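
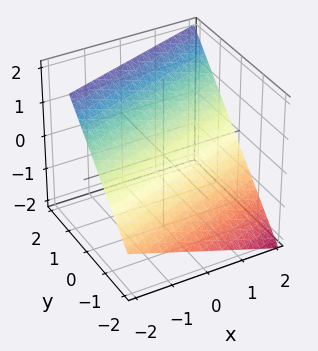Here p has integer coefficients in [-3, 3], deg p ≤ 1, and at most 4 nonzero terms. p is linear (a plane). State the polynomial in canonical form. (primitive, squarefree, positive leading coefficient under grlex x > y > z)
(a) The degree is 1 — every cross-section is a straight line — this is a plane.
(b) Reading off the gridlines: one x-axis crossing is at x = 2.
(c) Assembling these constraints gives the stated polynomial.

x - 3*y + 3*z - 2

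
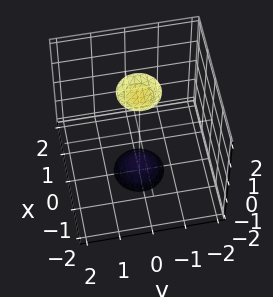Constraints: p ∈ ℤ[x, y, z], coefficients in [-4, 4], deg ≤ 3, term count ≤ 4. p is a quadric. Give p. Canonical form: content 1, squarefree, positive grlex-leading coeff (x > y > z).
1. There are 2 components. Treating them together as one polynomial.
2. Degree: two sheets facing apart; a quadric, so deg p = 2.
3. Symmetries: the z-axis is an axis of rotation, so x and y enter only as x² + y²; mirror symmetry z ↦ −z ⇒ only even powers of z.
4. Against the integer gridlines: the surface avoids every integer x-axis point in the box; a circular section at z = -2 has radius between 0 and 1; no y-intercept at any integer in the box.
5. Together with the visible shape, these determine p as stated.

3*x^2 + 3*y^2 - z^2 + 3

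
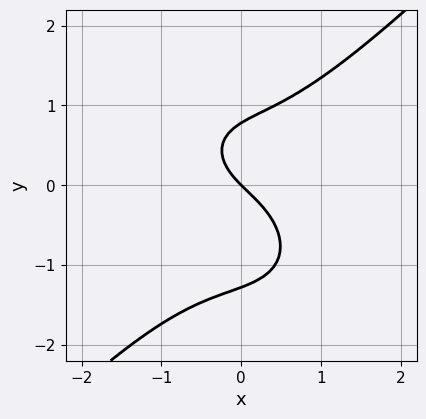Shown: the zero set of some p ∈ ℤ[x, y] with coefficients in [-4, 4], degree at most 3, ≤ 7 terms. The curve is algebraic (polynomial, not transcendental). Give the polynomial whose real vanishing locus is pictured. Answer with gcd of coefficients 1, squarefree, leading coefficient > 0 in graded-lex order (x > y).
2*x^3 - 2*y^3 - y^2 + 2*x + 2*y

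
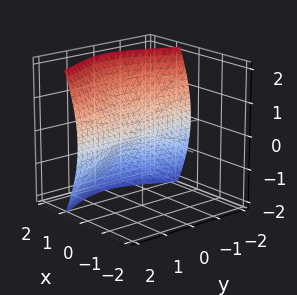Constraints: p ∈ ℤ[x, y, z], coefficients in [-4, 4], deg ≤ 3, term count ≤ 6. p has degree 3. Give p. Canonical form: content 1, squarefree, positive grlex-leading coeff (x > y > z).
First, degree: no degree-2 surface has this shape, so deg p = 3.
Then, from the axis intercepts and sections: one z-axis crossing is at z = 0; it crosses the y-axis at the gridline y = 0; it crosses the x-axis at the gridline x = 0.
Finally, putting this together gives p.

2*x^3 + 3*x*y^2 - y^2 - 2*z^2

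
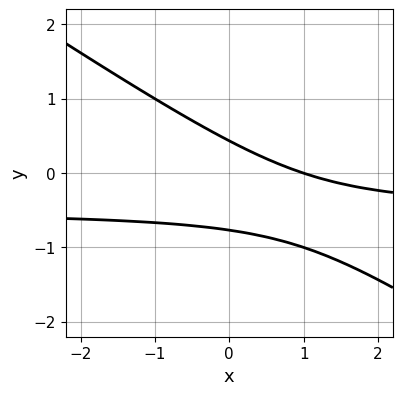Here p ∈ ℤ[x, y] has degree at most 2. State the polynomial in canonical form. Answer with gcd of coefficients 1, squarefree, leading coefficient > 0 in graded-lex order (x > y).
2*x*y + 3*y^2 + x + y - 1

The degree is 2 — the shape is more complex than any degree-1 curve.
Observable constraints: it meets the x-axis at x = 1 (among the integer gridlines).
Fitting integer coefficients to these (and the overall shape) gives p.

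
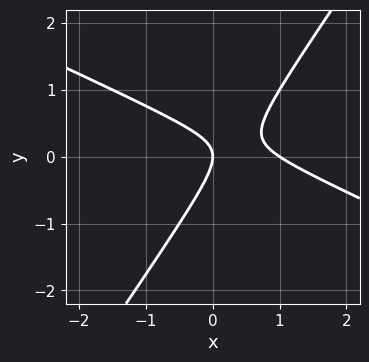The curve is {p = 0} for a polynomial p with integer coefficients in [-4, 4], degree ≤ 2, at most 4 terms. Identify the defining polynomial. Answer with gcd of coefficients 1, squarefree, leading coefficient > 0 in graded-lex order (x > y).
2*x^2 + 3*x*y - 3*y^2 - 2*x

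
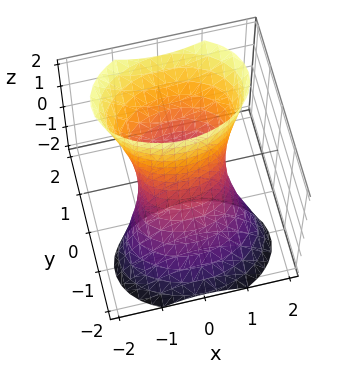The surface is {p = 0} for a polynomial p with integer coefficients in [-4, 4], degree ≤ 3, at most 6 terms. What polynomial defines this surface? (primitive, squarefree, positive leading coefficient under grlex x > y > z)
First, deg p = 2.
Next, checking where it meets the axes: among the integer gridlines, it crosses the x-axis at x ∈ {-1, 1}; no z-intercept at any integer in the box.
Finally, together with the visible shape, these determine p as stated.

x^2 + 2*y^2 - 2*y*z - 1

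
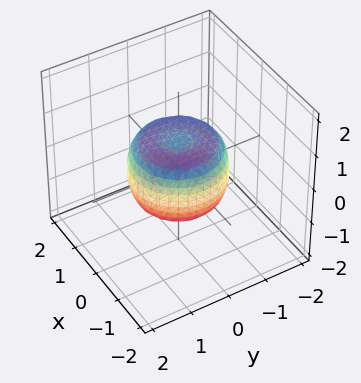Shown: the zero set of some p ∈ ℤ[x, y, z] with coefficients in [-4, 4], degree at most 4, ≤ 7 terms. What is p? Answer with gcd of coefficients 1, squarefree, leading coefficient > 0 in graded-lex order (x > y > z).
2*x^4 + 4*x^2*y^2 + 2*y^4 - 2*x^2 - 2*y^2 + 2*z^2 - 1

First, the degree is 4 — no degree-3 surface has this shape.
Next, symmetries: every cross-section ⟂ z is a circle, so x, y appear only via x² + y².
Next, reading off the gridlines: a circular section at z = 0 has radius between 1 and 2.
Finally, solving for integer coefficients yields p as stated.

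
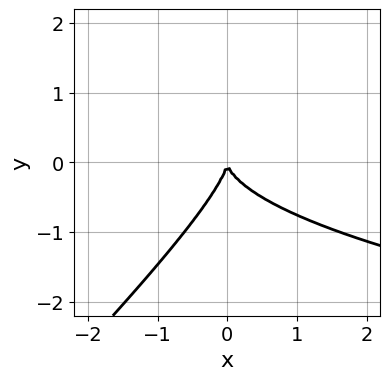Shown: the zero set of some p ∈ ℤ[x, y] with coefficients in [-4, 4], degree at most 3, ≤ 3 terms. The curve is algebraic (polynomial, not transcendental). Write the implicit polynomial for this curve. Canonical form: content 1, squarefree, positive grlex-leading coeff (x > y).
x*y^2 - y^3 - x^2

(a) Degree: no degree-2 curve has this shape, so deg p = 3.
(b) From the axis intercepts and sections: it crosses the y-axis at the gridline y = 0; it meets the x-axis at x = 0 (among the integer gridlines).
(c) Putting this together gives p.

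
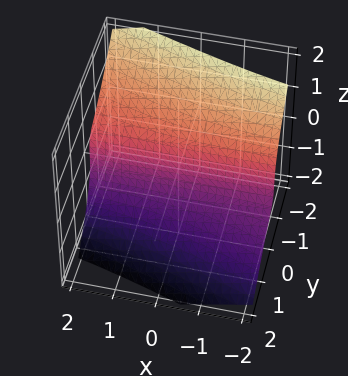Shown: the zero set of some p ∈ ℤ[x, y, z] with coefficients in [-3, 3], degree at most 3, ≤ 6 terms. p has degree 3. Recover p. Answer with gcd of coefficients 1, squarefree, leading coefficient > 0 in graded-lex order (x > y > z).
First, the degree is 3 — the shape is more complex than any degree-2 surface.
Then, checking where it meets the axes: it crosses the z-axis at the gridline z = 0; one y-axis crossing is at y = 0; every point of the x-axis in the box is on the surface.
Finally, matching integer coefficients to the picture gives p.

x*y*z - y^3 - z^3 - 2*y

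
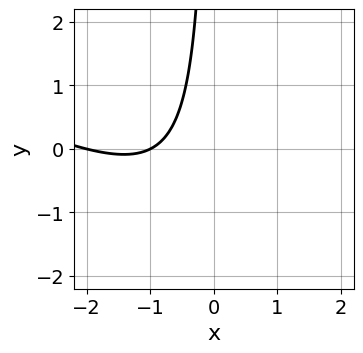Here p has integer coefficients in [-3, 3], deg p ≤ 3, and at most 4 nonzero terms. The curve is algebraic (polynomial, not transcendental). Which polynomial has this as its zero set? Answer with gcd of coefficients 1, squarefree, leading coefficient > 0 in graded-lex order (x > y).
x^2 + 2*x*y + 3*x + 2

deg p = 2.
Against the integer gridlines: among the integer gridlines, it crosses the x-axis at x ∈ {-2, -1}; the curve avoids every integer y-axis point in the box.
Together with the visible shape, these determine p as stated.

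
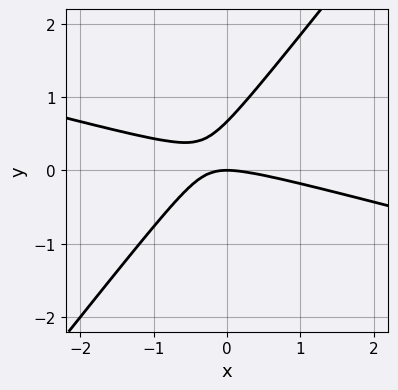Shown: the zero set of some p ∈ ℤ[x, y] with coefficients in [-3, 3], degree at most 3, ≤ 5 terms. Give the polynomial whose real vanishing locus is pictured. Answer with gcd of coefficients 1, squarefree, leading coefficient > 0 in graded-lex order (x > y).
x^2 + 3*x*y - 3*y^2 + 2*y

First, deg p = 2. A generic line meets the curve in up to 2 points.
Then, against the integer gridlines: it meets the y-axis at y = 0 (among the integer gridlines); it crosses the x-axis at the gridline x = 0.
Finally, solving for integer coefficients yields p as stated.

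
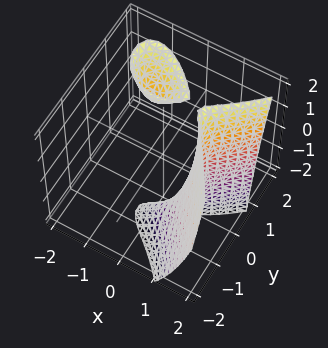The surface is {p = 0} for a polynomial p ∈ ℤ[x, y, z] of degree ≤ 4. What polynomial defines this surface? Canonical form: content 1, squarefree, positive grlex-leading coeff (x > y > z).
x^3 - 2*x*y - 3*y^2 + 2*y*z - 1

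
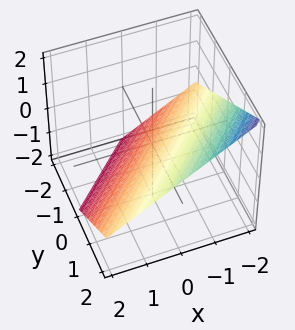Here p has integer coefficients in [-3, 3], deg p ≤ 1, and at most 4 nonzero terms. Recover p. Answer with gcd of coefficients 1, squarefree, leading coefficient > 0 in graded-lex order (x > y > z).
First, deg p = 1. Every cross-section is a straight line — this is a plane.
Next, against the integer gridlines: it crosses the y-axis at the gridline y = 1; one x-axis crossing is at x = -1.
Finally, these observations pin down the coefficients.

2*x - 2*y + 3*z + 2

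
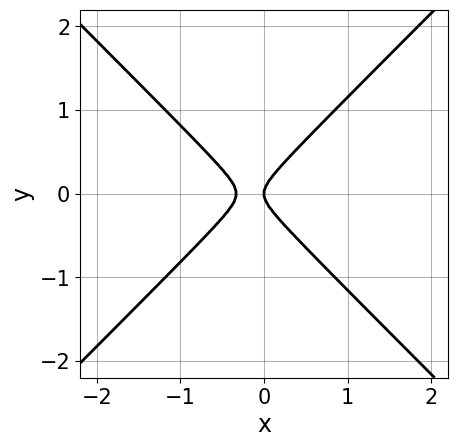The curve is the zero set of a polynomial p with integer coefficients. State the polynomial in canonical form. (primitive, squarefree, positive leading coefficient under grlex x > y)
Degree: the shape is more complex than any degree-1 curve, so deg p = 2.
Symmetries: the y ↦ −y reflection is a symmetry, so y appears only in even powers.
From the visible intercepts: it crosses the x-axis at the gridline x = 0; one y-axis crossing is at y = 0.
The integer polynomial consistent with all of this is the stated p.

3*x^2 - 3*y^2 + x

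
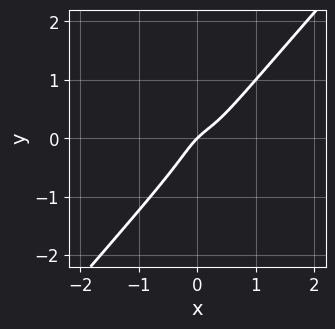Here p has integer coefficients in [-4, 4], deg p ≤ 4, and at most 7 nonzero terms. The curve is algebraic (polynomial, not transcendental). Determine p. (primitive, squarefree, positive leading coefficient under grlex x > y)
3*x^3 - 2*y^3 - x^2 + x - y

First, degree: no degree-2 curve has this shape, so deg p = 3.
Then, observable constraints: it crosses the y-axis at the gridline y = 0; one x-axis crossing is at x = 0.
Finally, putting this together gives p.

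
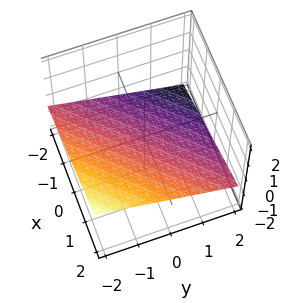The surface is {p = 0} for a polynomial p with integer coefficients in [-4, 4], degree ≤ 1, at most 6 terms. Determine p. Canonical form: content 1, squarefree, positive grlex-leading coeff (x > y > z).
Degree: the surface is flat (a plane), so deg p = 1.
Checking where it meets the axes: it meets the y-axis at y = -2 (among the integer gridlines); it meets the x-axis at x = 2 (among the integer gridlines).
Assembling these constraints gives the stated polynomial.

x - y - 3*z - 2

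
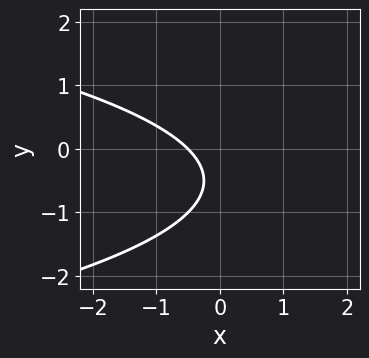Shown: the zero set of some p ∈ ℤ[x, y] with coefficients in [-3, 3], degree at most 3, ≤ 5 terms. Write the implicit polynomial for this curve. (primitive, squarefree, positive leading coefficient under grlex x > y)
2*y^2 + 2*x + 2*y + 1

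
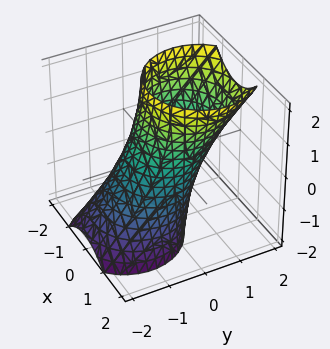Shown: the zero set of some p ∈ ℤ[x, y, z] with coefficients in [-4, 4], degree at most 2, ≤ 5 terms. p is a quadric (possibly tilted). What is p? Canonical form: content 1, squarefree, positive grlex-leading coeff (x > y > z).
First, degree: no degree-1 surface has this shape, so deg p = 2.
Next, against the integer gridlines: the y-axis gridline crossings are at y ∈ {-1, 1}; it misses every integer gridline on the z-axis; among the integer gridlines, it crosses the x-axis at x ∈ {-1, 1}.
Finally, fitting integer coefficients to these (and the overall shape) gives p.

x^2 + y^2 - y*z - 1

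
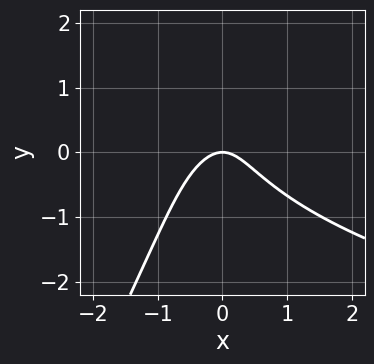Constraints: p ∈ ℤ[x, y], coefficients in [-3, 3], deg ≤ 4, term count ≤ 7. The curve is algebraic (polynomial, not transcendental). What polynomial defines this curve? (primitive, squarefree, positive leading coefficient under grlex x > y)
2*x*y^2 - y^3 - 3*x^2 + y^2 - 2*y

1. The degree is 3 — a generic line meets the curve in up to 3 points.
2. From the visible intercepts: it crosses the x-axis at the gridline x = 0; one y-axis crossing is at y = 0.
3. The integer polynomial consistent with all of this is the stated p.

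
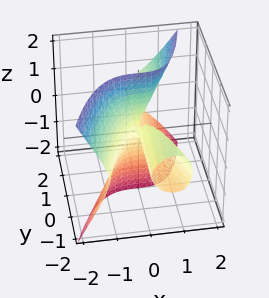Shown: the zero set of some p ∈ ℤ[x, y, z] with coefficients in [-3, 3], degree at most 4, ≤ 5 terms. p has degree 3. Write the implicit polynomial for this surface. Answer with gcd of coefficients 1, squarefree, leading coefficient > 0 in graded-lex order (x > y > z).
Degree: no degree-2 surface has this shape, so deg p = 3.
From the visible intercepts: it meets the x-axis at x = 0 (among the integer gridlines); every point of the z-axis in the box is on the surface; every point of the y-axis in the box is on the surface.
Putting this together gives p.

3*x^3 - 2*y*z^2 + 2*x*y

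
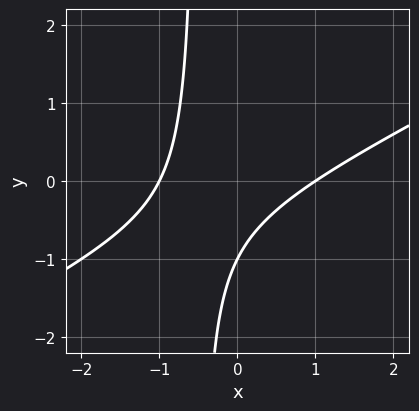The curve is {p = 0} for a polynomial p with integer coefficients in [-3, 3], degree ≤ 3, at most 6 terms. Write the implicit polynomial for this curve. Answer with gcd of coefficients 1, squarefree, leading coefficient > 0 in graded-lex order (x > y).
deg p = 2.
Checking where it meets the axes: among the integer gridlines, it crosses the x-axis at x ∈ {-1, 1}; it crosses the y-axis at the gridline y = -1.
Matching integer coefficients to the picture gives p.

x^2 - 2*x*y - y - 1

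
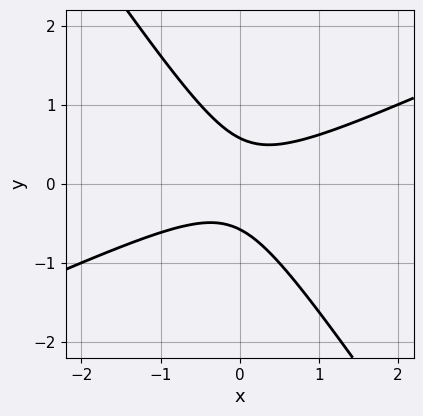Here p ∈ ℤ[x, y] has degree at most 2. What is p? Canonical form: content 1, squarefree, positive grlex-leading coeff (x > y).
2*x^2 - 3*x*y - 3*y^2 + 1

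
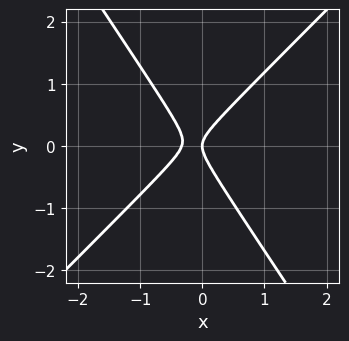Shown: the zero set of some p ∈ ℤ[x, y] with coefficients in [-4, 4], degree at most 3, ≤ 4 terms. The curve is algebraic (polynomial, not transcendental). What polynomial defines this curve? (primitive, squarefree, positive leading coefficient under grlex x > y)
Degree: no degree-1 curve has this shape, so deg p = 2.
Observable constraints: one y-axis crossing is at y = 0; it crosses the x-axis at the gridline x = 0.
Matching integer coefficients to the picture gives p.

3*x^2 - x*y - 2*y^2 + x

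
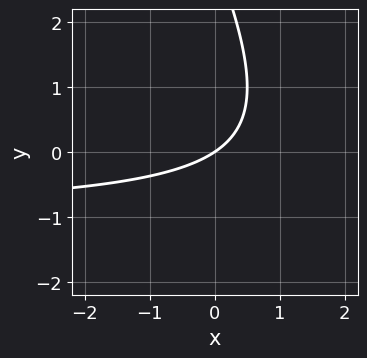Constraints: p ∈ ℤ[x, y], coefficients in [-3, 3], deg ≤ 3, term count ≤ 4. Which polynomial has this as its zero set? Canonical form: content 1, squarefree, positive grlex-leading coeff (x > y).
(a) Degree: no degree-1 curve has this shape, so deg p = 2.
(b) From the visible intercepts: it meets the y-axis at y = 0 (among the integer gridlines); it meets the x-axis at x = 0 (among the integer gridlines).
(c) Together with the visible shape, these determine p as stated.

2*x*y + y^2 + 2*x - 3*y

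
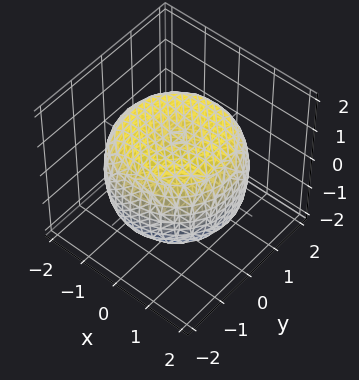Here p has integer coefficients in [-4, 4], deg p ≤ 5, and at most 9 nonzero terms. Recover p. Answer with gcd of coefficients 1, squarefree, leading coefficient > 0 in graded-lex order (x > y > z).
1. Degree: a generic line meets the surface in up to 4 points, so deg p = 4.
2. Symmetry: the surface is invariant under rotation about z: p = q(x² + y², z).
3. Observable constraints: among the integer gridlines, it crosses the z-axis at z ∈ {-1, 1}; a circular section at z = -1 has radius between 1 and 2.
4. Solving for integer coefficients yields p as stated.

x^4 + 2*x^2*y^2 + y^4 - 2*x^2 - 2*y^2 + 2*z^2 - 2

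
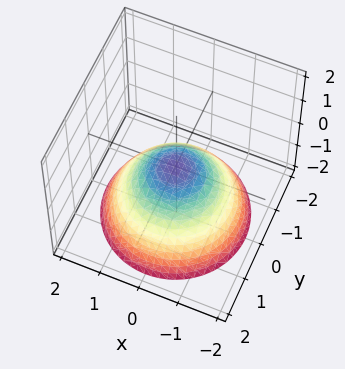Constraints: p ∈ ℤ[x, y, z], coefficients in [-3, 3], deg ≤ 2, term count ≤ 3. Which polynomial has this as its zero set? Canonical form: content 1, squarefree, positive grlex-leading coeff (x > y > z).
First, deg p = 2. A single bowl opening along one axis; a quadric.
Then, symmetries: rotational symmetry about the z-axis ⇒ p depends on x, y only through x² + y².
Then, checking where it meets the axes: a circular section at z = -1 has radius between 1 and 2; one x-axis crossing is at x = 0; it meets the y-axis at y = 0 (among the integer gridlines).
Finally, fitting integer coefficients to these (and the overall shape) gives p.

2*x^2 + 2*y^2 + 3*z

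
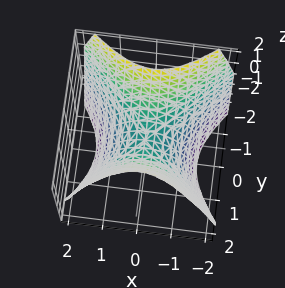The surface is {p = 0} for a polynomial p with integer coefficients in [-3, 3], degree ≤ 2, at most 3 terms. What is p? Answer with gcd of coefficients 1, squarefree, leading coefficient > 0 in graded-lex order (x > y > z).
(a) The degree is 2 — a hyperbolic paraboloid; a quadric.
(b) Symmetries: mirror symmetry x ↦ −x ⇒ only even powers of x; mirror symmetry y ↦ −y ⇒ only even powers of y.
(c) Against the integer gridlines: it meets the y-axis at y = 0 (among the integer gridlines); it crosses the z-axis at the gridline z = 0.
(d) Together with the visible shape, these determine p as stated.

x^2 - y^2 + z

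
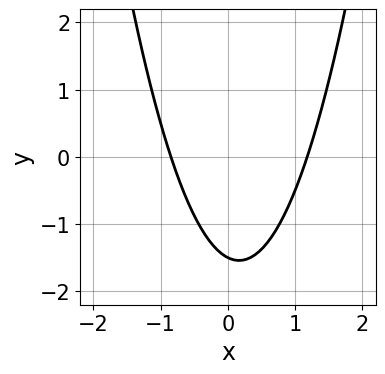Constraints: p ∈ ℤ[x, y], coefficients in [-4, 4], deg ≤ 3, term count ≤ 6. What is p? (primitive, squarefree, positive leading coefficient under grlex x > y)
3*x^2 - x - 2*y - 3

Degree: a generic line meets the curve in up to 2 points, so deg p = 2.
Matching integer coefficients to the picture gives p.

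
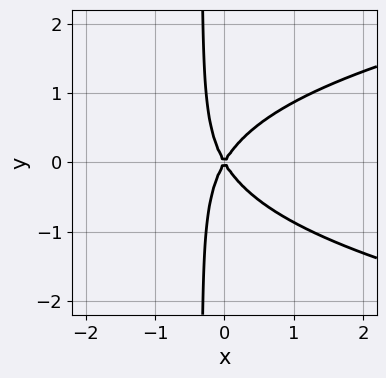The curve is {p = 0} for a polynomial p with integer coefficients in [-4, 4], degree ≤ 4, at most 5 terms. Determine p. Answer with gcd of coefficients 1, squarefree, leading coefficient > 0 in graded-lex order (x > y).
Degree: no degree-2 curve has this shape, so deg p = 3.
Symmetries: mirror symmetry y ↦ −y ⇒ only even powers of y.
Checking where it meets the axes: one x-axis crossing is at x = 0; it meets the y-axis at y = 0 (among the integer gridlines).
These observations pin down the coefficients.

3*x*y^2 - 3*x^2 + y^2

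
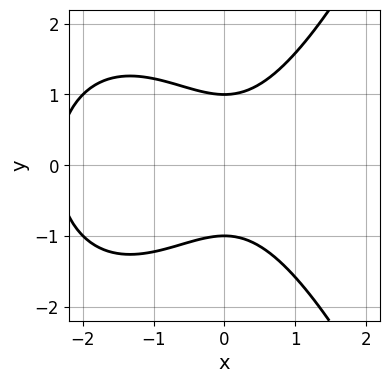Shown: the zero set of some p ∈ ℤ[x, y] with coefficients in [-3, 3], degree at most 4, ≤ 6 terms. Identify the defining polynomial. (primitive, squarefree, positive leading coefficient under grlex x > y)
x^3 + 2*x^2 - 2*y^2 + 2

1. Degree: no degree-2 curve has this shape, so deg p = 3.
2. Symmetries: the y ↦ −y reflection is a symmetry, so y appears only in even powers.
3. From the axis intercepts and sections: the curve avoids every integer x-axis point in the box; among the integer gridlines, it crosses the y-axis at y ∈ {-1, 1}.
4. Solving for integer coefficients yields p as stated.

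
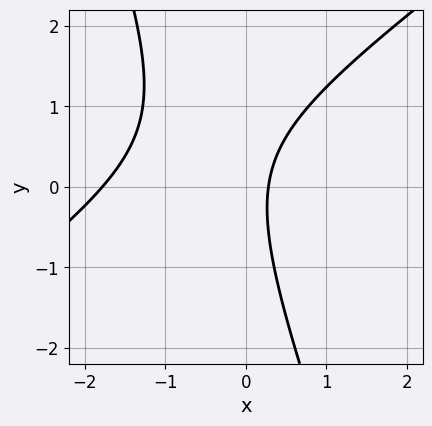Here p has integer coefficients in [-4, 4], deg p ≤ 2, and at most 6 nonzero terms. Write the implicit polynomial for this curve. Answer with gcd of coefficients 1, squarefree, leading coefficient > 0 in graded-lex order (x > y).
2*x^2 - 2*x*y - y^2 + 3*x - 1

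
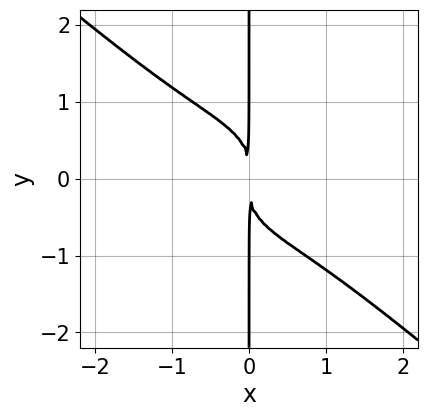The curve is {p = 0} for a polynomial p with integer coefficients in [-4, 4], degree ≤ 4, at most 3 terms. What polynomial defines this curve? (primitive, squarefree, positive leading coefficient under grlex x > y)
2*x^4 + 3*x*y^3 + 3*x^2

deg p = 4. The shape is more complex than any degree-3 curve.
Against the integer gridlines: the visible y-axis segment lies entirely on the curve.
Together with the visible shape, these determine p as stated.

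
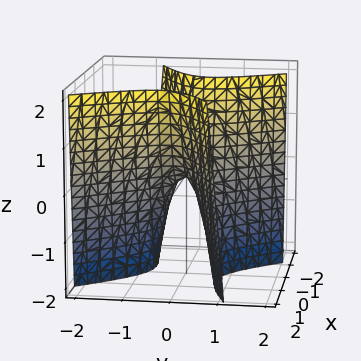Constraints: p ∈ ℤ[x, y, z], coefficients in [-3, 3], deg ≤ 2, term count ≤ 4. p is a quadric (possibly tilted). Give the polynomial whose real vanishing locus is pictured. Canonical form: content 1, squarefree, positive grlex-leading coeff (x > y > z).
2*x^2 - 3*x*y - 3*y^2 - z

1. deg p = 2. No degree-1 surface has this shape.
2. From the visible intercepts: it meets the x-axis at x = 0 (among the integer gridlines); it crosses the z-axis at the gridline z = 0.
3. Together with the visible shape, these determine p as stated.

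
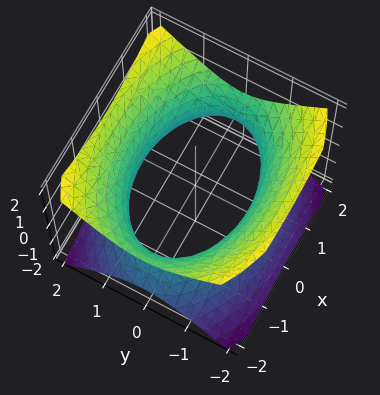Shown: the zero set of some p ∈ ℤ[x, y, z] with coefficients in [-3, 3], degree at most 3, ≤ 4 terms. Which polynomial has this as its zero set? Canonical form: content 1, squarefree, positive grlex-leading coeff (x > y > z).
x^2 + 2*y^2 - 2*z^2 - 3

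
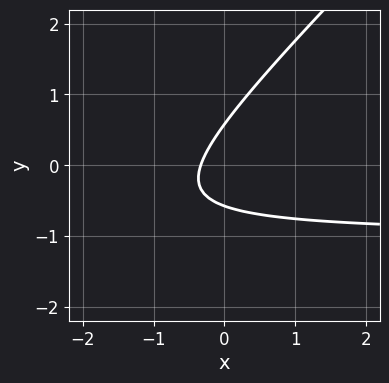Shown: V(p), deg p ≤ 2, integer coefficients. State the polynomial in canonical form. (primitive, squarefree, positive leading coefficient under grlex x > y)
(a) The degree is 2 — a generic line meets the curve in up to 2 points.
(b) Solving for integer coefficients yields p as stated.

3*x*y - 3*y^2 + 3*x + 1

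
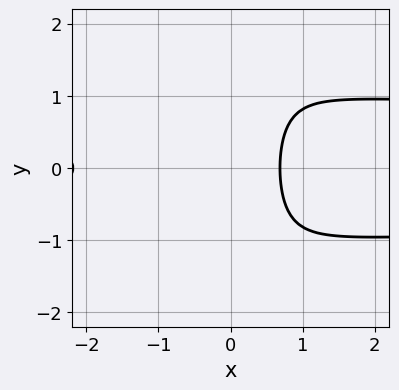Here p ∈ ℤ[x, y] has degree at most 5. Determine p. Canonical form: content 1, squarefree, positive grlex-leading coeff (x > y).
3*x^2*y^2 - 2*x^2 - 3*x + 3

(a) Degree: no degree-3 curve has this shape, so deg p = 4.
(b) Symmetries: mirror symmetry y ↦ −y ⇒ only even powers of y.
(c) Against the integer gridlines: the curve avoids every integer y-axis point in the box.
(d) Putting this together gives p.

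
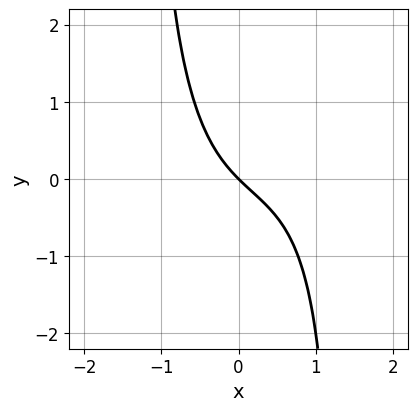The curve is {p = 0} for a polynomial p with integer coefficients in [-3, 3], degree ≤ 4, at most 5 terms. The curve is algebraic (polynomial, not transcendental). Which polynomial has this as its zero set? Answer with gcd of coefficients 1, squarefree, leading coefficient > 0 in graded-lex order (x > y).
x^3 - x^2*y - x^2 + 2*x + 2*y

(a) Degree: a generic line meets the curve in up to 3 points, so deg p = 3.
(b) Reading off the gridlines: one y-axis crossing is at y = 0; it meets the x-axis at x = 0 (among the integer gridlines).
(c) Matching integer coefficients to the picture gives p.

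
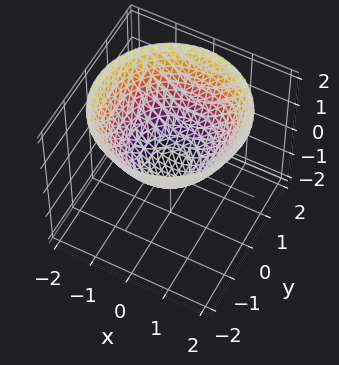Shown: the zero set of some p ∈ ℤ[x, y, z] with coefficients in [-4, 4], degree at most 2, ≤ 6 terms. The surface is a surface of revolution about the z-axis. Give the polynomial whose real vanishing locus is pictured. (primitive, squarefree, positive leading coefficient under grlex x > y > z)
2*x^2 + 2*y^2 - 3*z - 1

1. The degree is 2 — no degree-1 surface has this shape.
2. By symmetry, every cross-section ⟂ z is a circle, so x, y appear only via x² + y².
3. Reading off the gridlines: a circular section at z = 2 has radius between 1 and 2.
4. These observations pin down the coefficients.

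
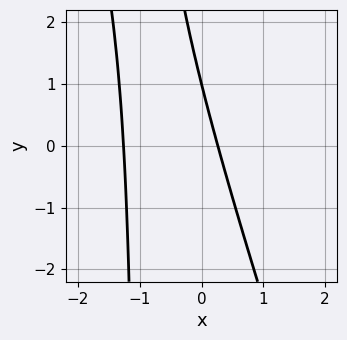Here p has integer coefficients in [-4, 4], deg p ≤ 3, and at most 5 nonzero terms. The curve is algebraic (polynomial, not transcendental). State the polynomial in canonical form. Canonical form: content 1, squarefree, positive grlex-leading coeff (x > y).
(a) Degree: a generic line meets the curve in up to 2 points, so deg p = 2.
(b) Checking where it meets the axes: it crosses the y-axis at the gridline y = 1.
(c) The integer polynomial consistent with all of this is the stated p.

3*x^2 + x*y + 3*x + y - 1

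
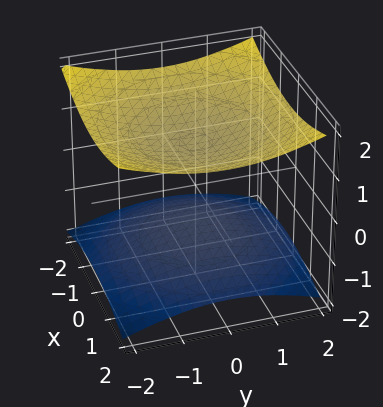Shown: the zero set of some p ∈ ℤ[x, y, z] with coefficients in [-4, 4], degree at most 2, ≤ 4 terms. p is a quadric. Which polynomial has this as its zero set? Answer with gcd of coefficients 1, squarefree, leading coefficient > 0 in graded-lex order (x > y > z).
x^2 + y^2 - 3*z^2 + 3

1. The picture has 2 separate pieces.
2. Degree: two separate bowl-shaped sheets opening away from each other; a quadric, so deg p = 2.
3. Symmetries: the surface is invariant under rotation about z: p = q(x² + y², z); mirror symmetry z ↦ −z ⇒ only even powers of z.
4. Observable constraints: the surface avoids every integer y-axis point in the box; among the integer gridlines, it crosses the z-axis at z ∈ {-1, 1}; the surface avoids every integer x-axis point in the box.
5. Putting this together gives p.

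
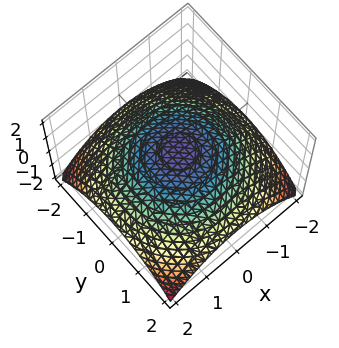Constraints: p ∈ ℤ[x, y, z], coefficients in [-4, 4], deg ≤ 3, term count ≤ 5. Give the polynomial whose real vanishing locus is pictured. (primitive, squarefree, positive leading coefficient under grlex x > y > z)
x^2 + y^2 + 3*z - 2

(a) Degree: a generic line meets the surface in up to 2 points, so deg p = 2.
(b) Symmetry: the surface is invariant under rotation about z: p = q(x² + y², z).
(c) Against the integer gridlines: a circular section at z = 0 has radius between 1 and 2.
(d) Solving for integer coefficients yields p as stated.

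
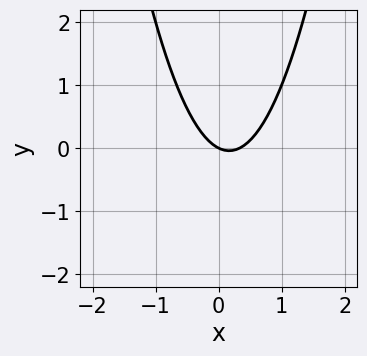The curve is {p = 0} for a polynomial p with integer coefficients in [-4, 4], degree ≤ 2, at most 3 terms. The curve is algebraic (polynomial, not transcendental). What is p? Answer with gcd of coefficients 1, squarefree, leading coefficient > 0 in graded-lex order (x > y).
First, deg p = 2. The shape is more complex than any degree-1 curve.
Next, observable constraints: it meets the x-axis at x = 0 (among the integer gridlines); it meets the y-axis at y = 0 (among the integer gridlines).
Finally, matching integer coefficients to the picture gives p.

3*x^2 - x - 2*y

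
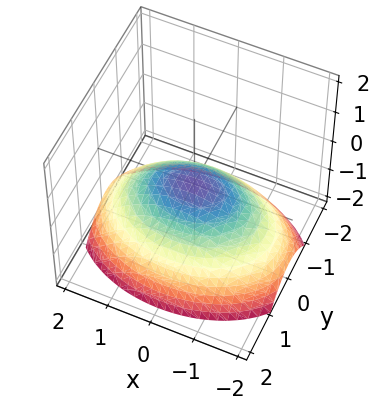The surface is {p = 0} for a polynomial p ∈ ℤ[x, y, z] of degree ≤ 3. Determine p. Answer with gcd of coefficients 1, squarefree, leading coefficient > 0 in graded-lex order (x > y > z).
Degree: a paraboloid; a quadric, so deg p = 2.
Symmetries: it's symmetric under x → −x, forcing even powers of x; the y ↦ −y reflection is a symmetry, so y appears only in even powers.
Reading off the gridlines: it crosses the z-axis at the gridline z = 0; it meets the y-axis at y = 0 (among the integer gridlines); it crosses the x-axis at the gridline x = 0.
Fitting integer coefficients to these (and the overall shape) gives p.

x^2 + 2*y^2 + 3*z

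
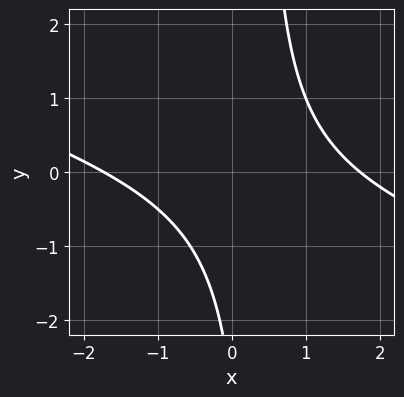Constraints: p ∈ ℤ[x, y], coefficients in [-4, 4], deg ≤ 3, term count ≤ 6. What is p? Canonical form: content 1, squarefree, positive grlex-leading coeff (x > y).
x^2 + 3*x*y - y - 3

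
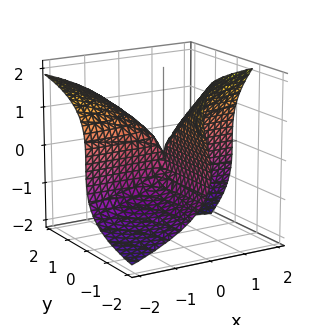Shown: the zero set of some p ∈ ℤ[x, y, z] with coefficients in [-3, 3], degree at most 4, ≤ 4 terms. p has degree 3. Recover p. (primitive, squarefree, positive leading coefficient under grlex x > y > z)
y*z^2 + z^3 + 3*x*y

1. Degree: the shape is more complex than any degree-2 surface, so deg p = 3.
2. Observable constraints: the visible y-axis segment lies entirely on the surface; it crosses the z-axis at the gridline z = 0; the visible x-axis segment lies entirely on the surface.
3. Putting this together gives p.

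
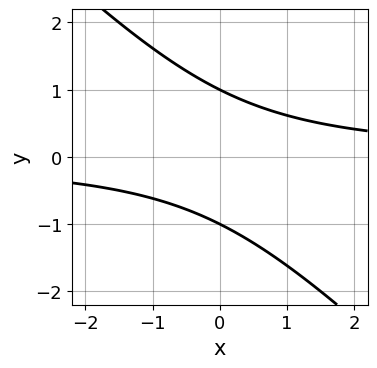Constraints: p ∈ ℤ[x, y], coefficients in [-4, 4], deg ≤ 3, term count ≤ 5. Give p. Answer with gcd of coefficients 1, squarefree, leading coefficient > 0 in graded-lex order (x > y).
x*y + y^2 - 1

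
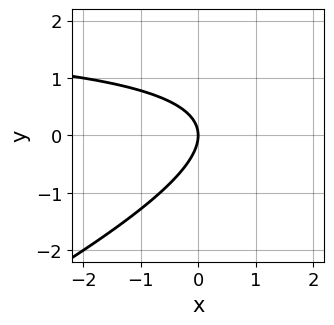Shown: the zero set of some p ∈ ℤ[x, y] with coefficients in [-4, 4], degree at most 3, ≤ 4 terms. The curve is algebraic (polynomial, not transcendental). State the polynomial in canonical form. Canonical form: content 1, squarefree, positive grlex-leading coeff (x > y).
x*y - 2*y^2 - 2*x

Degree: no degree-1 curve has this shape, so deg p = 2.
From the visible intercepts: it meets the x-axis at x = 0 (among the integer gridlines); it meets the y-axis at y = 0 (among the integer gridlines).
Putting this together gives p.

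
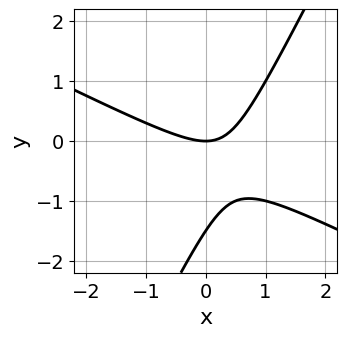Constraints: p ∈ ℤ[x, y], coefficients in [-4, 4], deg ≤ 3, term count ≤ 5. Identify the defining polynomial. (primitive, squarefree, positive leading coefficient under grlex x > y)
2*x^2 + 3*x*y - 2*y^2 - 3*y

First, the degree is 2 — a generic line meets the curve in up to 2 points.
Then, from the visible intercepts: it crosses the x-axis at the gridline x = 0; it crosses the y-axis at the gridline y = 0.
Finally, fitting integer coefficients to these (and the overall shape) gives p.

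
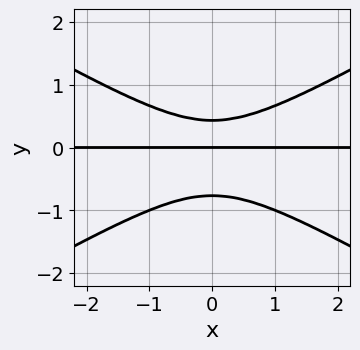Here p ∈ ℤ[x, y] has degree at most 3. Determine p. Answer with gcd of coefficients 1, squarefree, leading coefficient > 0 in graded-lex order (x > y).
x^2*y - 3*y^3 - y^2 + y

deg p = 3. A generic line meets the curve in up to 3 points.
Symmetries: the x ↦ −x reflection is a symmetry, so x appears only in even powers.
Checking where it meets the axes: the visible x-axis segment lies entirely on the curve; one y-axis crossing is at y = 0.
Matching integer coefficients to the picture gives p.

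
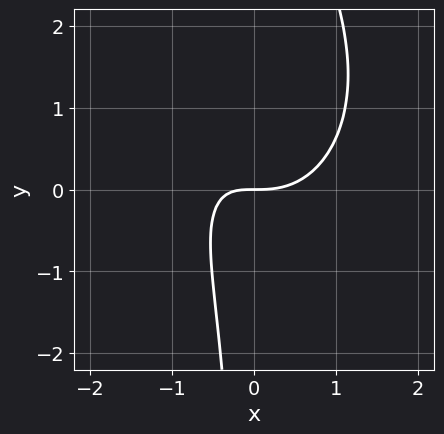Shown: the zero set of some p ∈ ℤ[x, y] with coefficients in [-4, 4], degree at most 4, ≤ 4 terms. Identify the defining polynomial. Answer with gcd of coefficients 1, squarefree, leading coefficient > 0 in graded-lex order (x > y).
The degree is 3 — a generic line meets the curve in up to 3 points.
Observable constraints: it crosses the y-axis at the gridline y = 0; one x-axis crossing is at x = 0.
Putting this together gives p.

3*x^3 + 2*x*y^2 - 3*x*y - 3*y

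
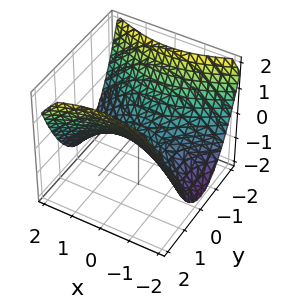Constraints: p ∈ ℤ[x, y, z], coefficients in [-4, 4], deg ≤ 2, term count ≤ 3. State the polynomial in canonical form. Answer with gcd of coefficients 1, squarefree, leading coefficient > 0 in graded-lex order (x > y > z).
(a) deg p = 2.
(b) Symmetries: it's symmetric under x → −x, forcing even powers of x; mirror symmetry y ↦ −y ⇒ only even powers of y.
(c) Reading off the gridlines: it meets the z-axis at z = 0 (among the integer gridlines); one x-axis crossing is at x = 0.
(d) Matching integer coefficients to the picture gives p.

x^2 - 2*y^2 + 3*z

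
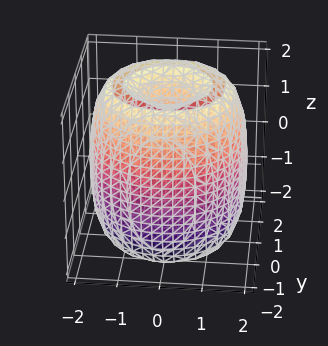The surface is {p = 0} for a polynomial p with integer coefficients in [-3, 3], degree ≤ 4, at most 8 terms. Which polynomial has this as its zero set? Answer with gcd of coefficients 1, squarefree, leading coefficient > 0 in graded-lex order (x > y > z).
x^4 + 2*x^2*y^2 + y^4 - 3*x^2 - 3*y^2 + z^2 - 2

1. I count 2 distinct pieces.
2. The degree is 4 — no degree-3 surface has this shape.
3. By symmetry, the z-axis is an axis of rotation, so x and y enter only as x² + y².
4. From the axis intercepts and sections: a circular section at z = 0 has radius between 1 and 2.
5. Assembling these constraints gives the stated polynomial.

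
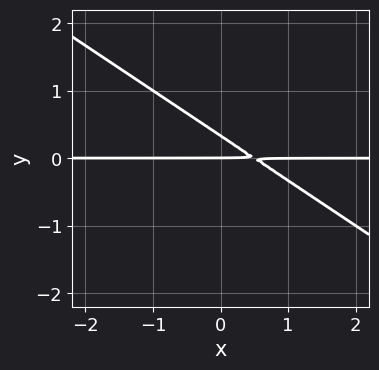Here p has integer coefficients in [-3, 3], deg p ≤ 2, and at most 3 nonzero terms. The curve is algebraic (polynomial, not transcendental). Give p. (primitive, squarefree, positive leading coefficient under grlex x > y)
First, the degree is 2 — the shape is more complex than any degree-1 curve.
Then, reading off the gridlines: one y-axis crossing is at y = 0; every point of the x-axis in the box is on the curve.
Finally, putting this together gives p.

2*x*y + 3*y^2 - y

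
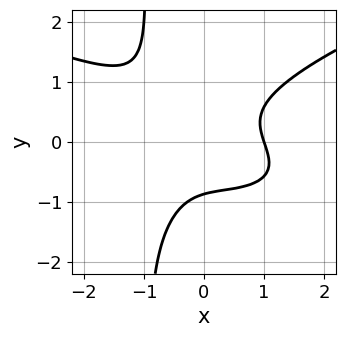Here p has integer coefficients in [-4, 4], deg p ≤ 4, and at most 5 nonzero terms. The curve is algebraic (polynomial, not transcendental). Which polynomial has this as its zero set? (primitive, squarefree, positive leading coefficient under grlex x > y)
3*x*y^3 - 2*x^3 - 2*x^2*y + 3*y^3 + 2

First, degree: no degree-3 curve has this shape, so deg p = 4.
Next, reading off the gridlines: it crosses the x-axis at the gridline x = 1.
Finally, solving for integer coefficients yields p as stated.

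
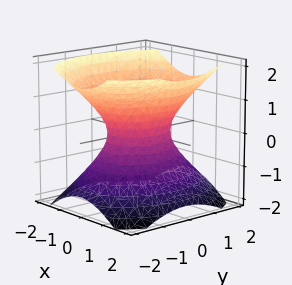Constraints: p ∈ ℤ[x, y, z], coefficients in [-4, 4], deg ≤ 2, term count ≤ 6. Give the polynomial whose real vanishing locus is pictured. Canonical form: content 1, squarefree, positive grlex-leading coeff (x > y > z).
3*x^2 + 2*y^2 - 3*z^2 - 2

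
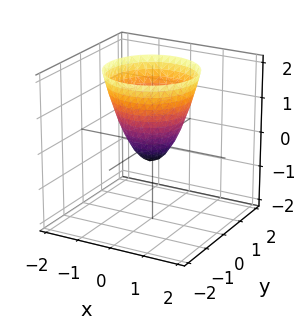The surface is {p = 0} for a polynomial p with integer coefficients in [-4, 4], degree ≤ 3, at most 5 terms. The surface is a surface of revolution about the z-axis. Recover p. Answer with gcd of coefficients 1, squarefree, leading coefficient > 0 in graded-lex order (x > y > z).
First, the degree is 2 — the shape is more complex than any degree-1 surface.
Next, symmetries: rotational symmetry about the z-axis ⇒ p depends on x, y only through x² + y².
Next, checking where it meets the axes: a circular section at z = 0 has radius between 0 and 1.
Finally, together with the visible shape, these determine p as stated.

3*x^2 + 3*y^2 - 2*z - 1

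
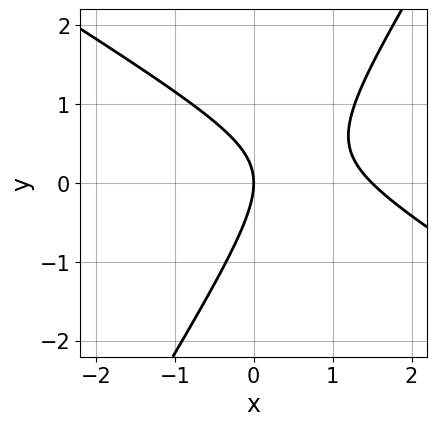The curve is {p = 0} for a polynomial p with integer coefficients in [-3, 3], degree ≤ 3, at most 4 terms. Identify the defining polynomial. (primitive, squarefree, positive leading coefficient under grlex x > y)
1. deg p = 2.
2. From the visible intercepts: it meets the y-axis at y = 0 (among the integer gridlines); it crosses the x-axis at the gridline x = 0.
3. These observations pin down the coefficients.

2*x^2 + 2*x*y - 2*y^2 - 3*x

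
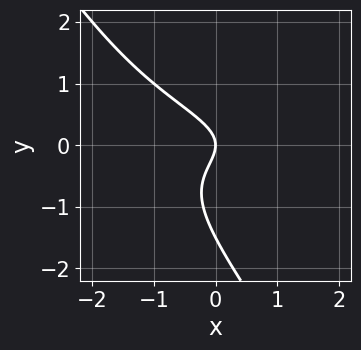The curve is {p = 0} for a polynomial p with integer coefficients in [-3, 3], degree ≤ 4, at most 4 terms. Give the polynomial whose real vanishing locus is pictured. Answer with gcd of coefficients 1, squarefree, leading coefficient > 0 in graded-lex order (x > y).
(a) The degree is 3 — no degree-2 curve has this shape.
(b) Reading off the gridlines: it crosses the x-axis at the gridline x = 0; it meets the y-axis at y = 0 (among the integer gridlines).
(c) Fitting integer coefficients to these (and the overall shape) gives p.

3*x*y^2 + 2*y^3 + 3*y^2 + 2*x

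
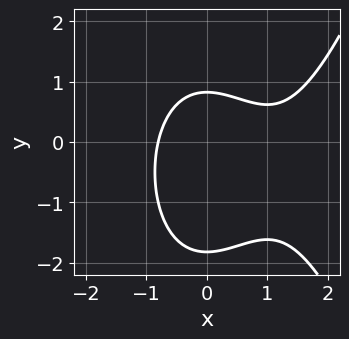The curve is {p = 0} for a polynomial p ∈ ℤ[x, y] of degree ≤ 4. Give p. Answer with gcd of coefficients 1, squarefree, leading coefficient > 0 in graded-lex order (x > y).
2*x^3 - 3*x^2 - 2*y^2 - 2*y + 3

1. deg p = 3.
2. Putting this together gives p.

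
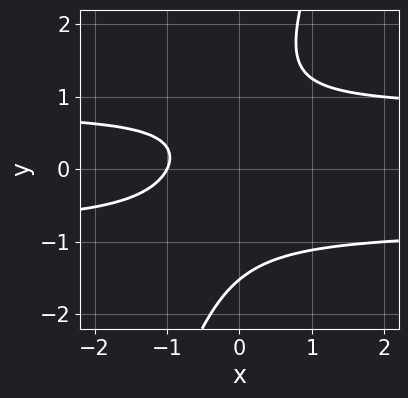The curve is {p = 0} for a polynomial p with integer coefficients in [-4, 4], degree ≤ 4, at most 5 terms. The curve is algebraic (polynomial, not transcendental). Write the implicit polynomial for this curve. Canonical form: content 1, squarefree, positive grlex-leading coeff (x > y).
1. Degree: a generic line meets the curve in up to 3 points, so deg p = 3.
2. From the axis intercepts and sections: it crosses the x-axis at the gridline x = -1.
3. The integer polynomial consistent with all of this is the stated p.

3*x*y^2 - y^3 - 2*x + y - 2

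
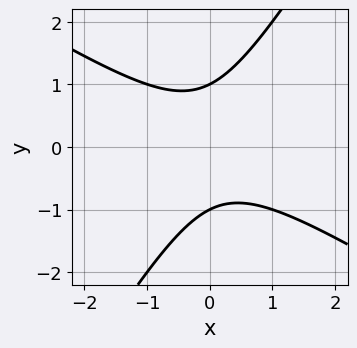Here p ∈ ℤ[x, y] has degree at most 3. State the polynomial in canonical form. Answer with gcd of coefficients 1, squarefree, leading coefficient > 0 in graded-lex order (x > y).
x^2 + x*y - y^2 + 1

1. deg p = 2.
2. Reading off the gridlines: no x-intercept at any integer in the box; the y-axis gridline crossings are at y ∈ {-1, 1}.
3. Putting this together gives p.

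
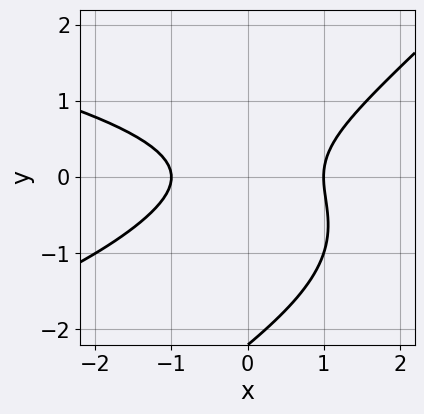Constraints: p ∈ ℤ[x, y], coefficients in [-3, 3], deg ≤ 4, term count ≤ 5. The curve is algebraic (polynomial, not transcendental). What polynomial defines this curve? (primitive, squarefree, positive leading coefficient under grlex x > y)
(a) Degree: a generic line meets the curve in up to 3 points, so deg p = 3.
(b) Reading off the gridlines: no y-intercept at any integer in the box; the x-axis gridline crossings are at x ∈ {-1, 1}.
(c) Solving for integer coefficients yields p as stated.

x*y^2 - y^3 + x^2 - 2*y^2 - 1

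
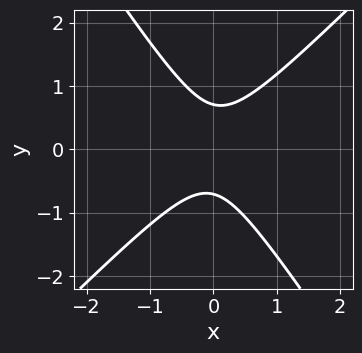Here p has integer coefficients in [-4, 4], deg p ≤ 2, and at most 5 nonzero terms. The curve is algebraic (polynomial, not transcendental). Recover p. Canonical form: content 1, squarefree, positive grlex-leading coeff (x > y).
3*x^2 - x*y - 2*y^2 + 1

First, deg p = 2. The shape is more complex than any degree-1 curve.
Then, observable constraints: no x-intercept at any integer in the box.
Finally, solving for integer coefficients yields p as stated.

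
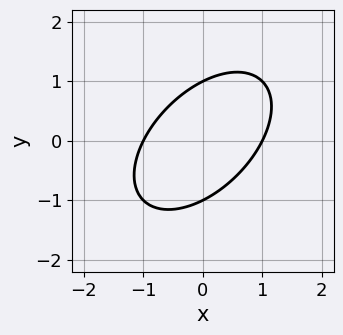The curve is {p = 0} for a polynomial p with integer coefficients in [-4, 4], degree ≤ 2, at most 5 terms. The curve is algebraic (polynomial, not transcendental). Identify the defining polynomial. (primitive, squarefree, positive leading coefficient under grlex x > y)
x^2 - x*y + y^2 - 1

1. deg p = 2.
2. Checking where it meets the axes: among the integer gridlines, it crosses the y-axis at y ∈ {-1, 1}; the x-axis gridline crossings are at x ∈ {-1, 1}.
3. Assembling these constraints gives the stated polynomial.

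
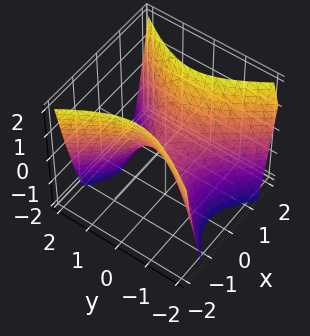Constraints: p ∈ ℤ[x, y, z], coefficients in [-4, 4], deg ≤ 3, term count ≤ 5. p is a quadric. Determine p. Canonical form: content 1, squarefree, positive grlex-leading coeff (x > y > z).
3*x^2 - 2*y^2 - 2*z

1. Degree: a saddle surface; a quadric, so deg p = 2.
2. Symmetries: mirror symmetry y ↦ −y ⇒ only even powers of y; the x ↦ −x reflection is a symmetry, so x appears only in even powers.
3. Against the integer gridlines: it meets the y-axis at y = 0 (among the integer gridlines); one x-axis crossing is at x = 0; one z-axis crossing is at z = 0.
4. Putting this together gives p.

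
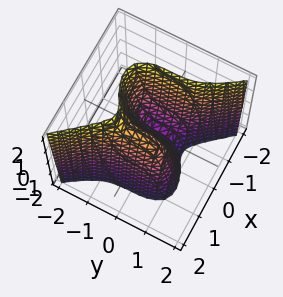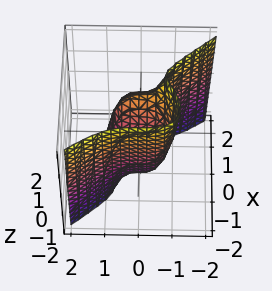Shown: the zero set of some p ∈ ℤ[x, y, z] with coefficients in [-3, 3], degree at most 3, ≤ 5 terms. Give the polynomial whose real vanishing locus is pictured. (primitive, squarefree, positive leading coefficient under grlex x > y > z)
deg p = 3. The shape is more complex than any degree-2 surface.
Reading off the gridlines: one z-axis crossing is at z = 0; it crosses the y-axis at the gridline y = 0; among the integer gridlines, it crosses the x-axis at x ∈ {-1, 0, 1}.
Together with the visible shape, these determine p as stated.

3*x^3 + 2*y^3 - 3*x + z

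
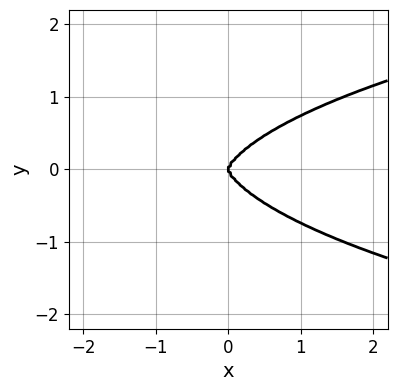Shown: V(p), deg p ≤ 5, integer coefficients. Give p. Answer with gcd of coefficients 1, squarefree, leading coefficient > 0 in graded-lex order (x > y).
deg p = 4. No degree-3 curve has this shape.
Symmetries: it's symmetric under y → −y, forcing even powers of y.
Reading off the gridlines: it meets the x-axis at x = 0 (among the integer gridlines); one y-axis crossing is at y = 0.
Fitting integer coefficients to these (and the overall shape) gives p.

2*x^2*y^2 + 3*y^4 - 2*x^3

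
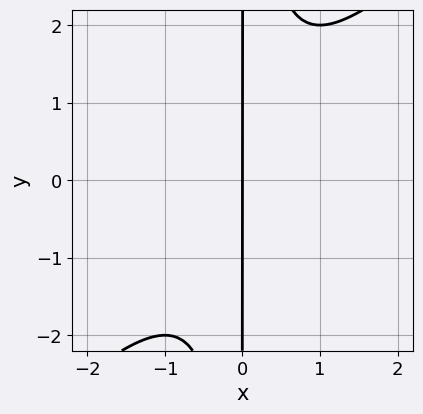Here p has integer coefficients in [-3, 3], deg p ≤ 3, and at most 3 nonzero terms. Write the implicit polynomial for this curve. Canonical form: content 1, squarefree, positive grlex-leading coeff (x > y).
deg p = 3. No degree-2 curve has this shape.
Reading off the gridlines: every point of the y-axis in the box is on the curve; it meets the x-axis at x = 0 (among the integer gridlines).
The integer polynomial consistent with all of this is the stated p.

x^3 - x^2*y + x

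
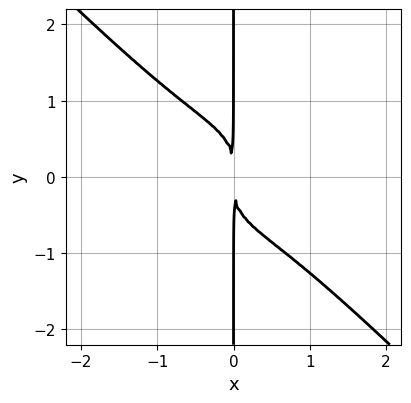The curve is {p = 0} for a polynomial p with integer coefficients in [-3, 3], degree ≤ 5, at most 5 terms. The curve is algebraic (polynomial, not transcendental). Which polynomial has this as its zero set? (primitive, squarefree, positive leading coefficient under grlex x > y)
x^4 + x*y^3 + x^2

deg p = 4. A generic line meets the curve in up to 4 points.
Checking where it meets the axes: every point of the y-axis in the box is on the curve.
Putting this together gives p.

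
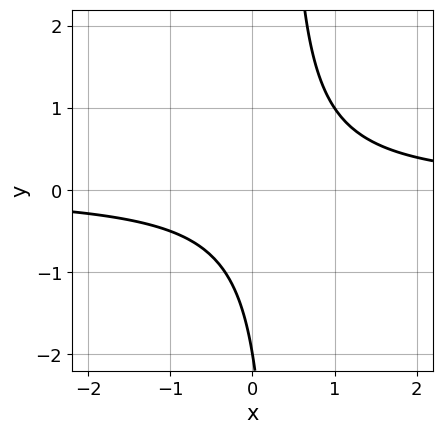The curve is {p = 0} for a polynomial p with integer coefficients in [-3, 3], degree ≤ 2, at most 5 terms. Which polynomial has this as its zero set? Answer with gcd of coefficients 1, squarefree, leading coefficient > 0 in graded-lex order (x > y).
3*x*y - y - 2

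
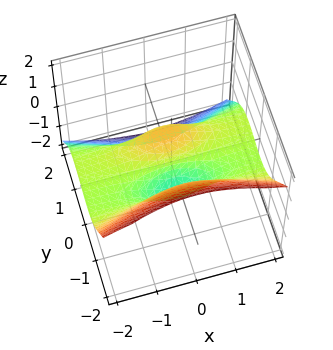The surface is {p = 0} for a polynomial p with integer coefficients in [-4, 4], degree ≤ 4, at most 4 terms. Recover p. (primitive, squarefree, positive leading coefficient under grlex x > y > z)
First, the degree is 3 — no degree-2 surface has this shape.
Next, reading off the gridlines: it crosses the z-axis at the gridline z = 0; one y-axis crossing is at y = 0; every point of the x-axis in the box is on the surface.
Finally, matching integer coefficients to the picture gives p.

2*x^2*z + 3*y^3 + 2*z^3 - 2*y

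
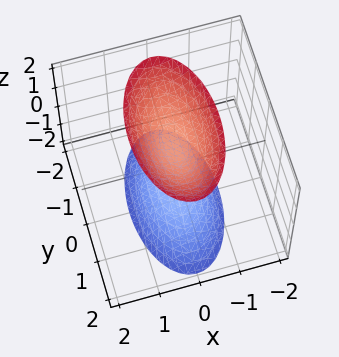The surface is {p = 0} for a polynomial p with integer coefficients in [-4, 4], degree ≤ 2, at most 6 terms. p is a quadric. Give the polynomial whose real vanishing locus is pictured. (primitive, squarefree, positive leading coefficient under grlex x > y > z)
(a) There are 2 components.
(b) deg p = 2.
(c) Symmetries: the x ↦ −x reflection is a symmetry, so x appears only in even powers; it's symmetric under z → −z, forcing even powers of z; it's symmetric under y → −y, forcing even powers of y.
(d) Reading off the gridlines: the z-axis gridline crossings are at z ∈ {-1, 1}; it misses every integer gridline on the x-axis; the surface avoids every integer y-axis point in the box.
(e) These observations pin down the coefficients.

3*x^2 + y^2 - z^2 + 1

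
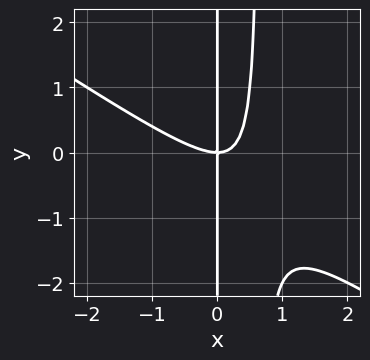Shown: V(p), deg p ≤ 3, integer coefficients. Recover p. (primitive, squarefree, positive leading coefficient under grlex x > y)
2*x^3 + 3*x^2*y - 2*x*y

The degree is 3 — no degree-2 curve has this shape.
From the axis intercepts and sections: every point of the y-axis in the box is on the curve; one x-axis crossing is at x = 0.
Matching integer coefficients to the picture gives p.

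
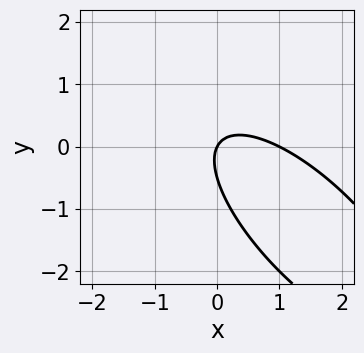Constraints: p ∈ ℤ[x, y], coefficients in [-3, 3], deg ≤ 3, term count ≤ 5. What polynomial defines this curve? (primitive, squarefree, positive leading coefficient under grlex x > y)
2*x^2 + 3*x*y + 2*y^2 - 2*x + y

deg p = 2.
Checking where it meets the axes: among the integer gridlines, it crosses the x-axis at x ∈ {0, 1}; it meets the y-axis at y = 0 (among the integer gridlines).
Matching integer coefficients to the picture gives p.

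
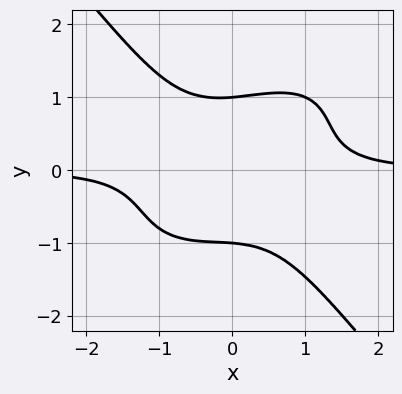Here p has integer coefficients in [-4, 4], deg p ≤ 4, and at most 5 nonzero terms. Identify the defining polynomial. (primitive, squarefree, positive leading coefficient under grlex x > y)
3*x^3*y - 2*x^2*y^2 + 3*y^4 - x*y^2 - 3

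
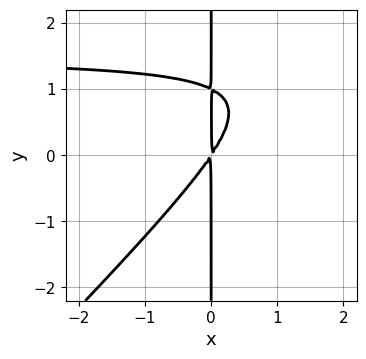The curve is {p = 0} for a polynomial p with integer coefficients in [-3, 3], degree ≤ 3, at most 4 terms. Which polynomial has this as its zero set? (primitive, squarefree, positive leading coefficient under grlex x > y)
2*x^2*y - 2*x*y^2 - 3*x^2 + 2*x*y

First, the degree is 3 — no degree-2 curve has this shape.
Then, reading off the gridlines: the visible y-axis segment lies entirely on the curve.
Finally, fitting integer coefficients to these (and the overall shape) gives p.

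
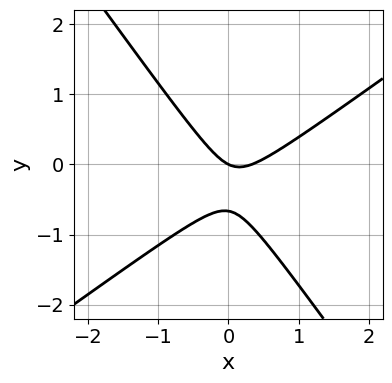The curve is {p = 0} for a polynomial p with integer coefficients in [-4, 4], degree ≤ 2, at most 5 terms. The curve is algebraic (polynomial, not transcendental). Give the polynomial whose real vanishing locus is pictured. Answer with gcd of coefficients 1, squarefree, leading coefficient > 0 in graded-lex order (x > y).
3*x^2 - 2*x*y - 3*y^2 - x - 2*y

1. Degree: no degree-1 curve has this shape, so deg p = 2.
2. From the axis intercepts and sections: it crosses the y-axis at the gridline y = 0; it meets the x-axis at x = 0 (among the integer gridlines).
3. Assembling these constraints gives the stated polynomial.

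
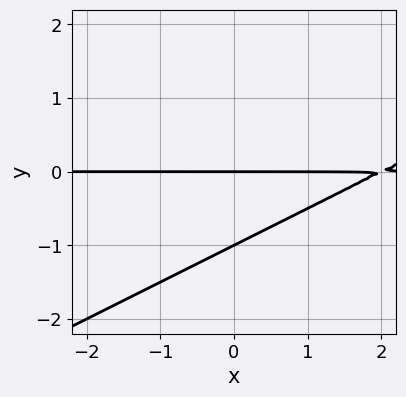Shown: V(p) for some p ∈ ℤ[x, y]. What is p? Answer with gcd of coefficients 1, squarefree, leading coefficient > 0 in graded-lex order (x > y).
1. deg p = 2. The shape is more complex than any degree-1 curve.
2. Reading off the gridlines: the y-axis gridline crossings are at y ∈ {-1, 0}; the visible x-axis segment lies entirely on the curve.
3. Putting this together gives p.

x*y - 2*y^2 - 2*y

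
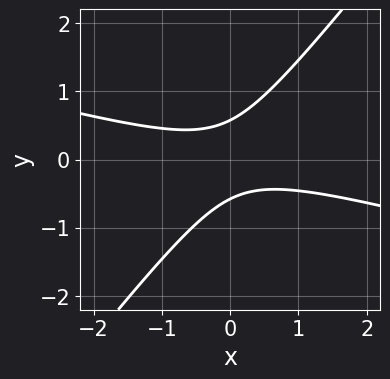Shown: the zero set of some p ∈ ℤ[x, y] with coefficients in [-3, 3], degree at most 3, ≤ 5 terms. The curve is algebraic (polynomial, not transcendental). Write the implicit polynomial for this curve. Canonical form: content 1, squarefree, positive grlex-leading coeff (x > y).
(a) Degree: no degree-1 curve has this shape, so deg p = 2.
(b) Checking where it meets the axes: the curve avoids every integer x-axis point in the box.
(c) Putting this together gives p.

x^2 + 3*x*y - 3*y^2 + 1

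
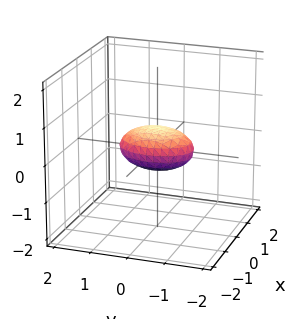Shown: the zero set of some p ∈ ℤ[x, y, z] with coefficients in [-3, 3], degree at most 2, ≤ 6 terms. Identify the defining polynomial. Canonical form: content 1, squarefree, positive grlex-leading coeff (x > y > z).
deg p = 2. Bounded and convex; a quadric.
Symmetries: mirror symmetry x ↦ −x ⇒ only even powers of x; the z ↦ −z reflection is a symmetry, so z appears only in even powers; the y ↦ −y reflection is a symmetry, so y appears only in even powers.
Observable constraints: the y-axis gridline crossings are at y ∈ {-1, 1}.
The integer polynomial consistent with all of this is the stated p.

2*x^2 + y^2 + 3*z^2 - 1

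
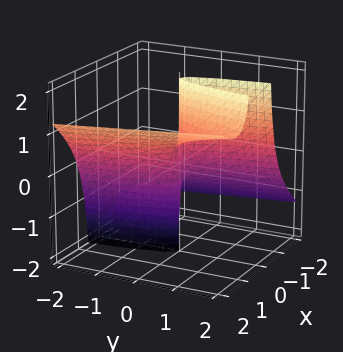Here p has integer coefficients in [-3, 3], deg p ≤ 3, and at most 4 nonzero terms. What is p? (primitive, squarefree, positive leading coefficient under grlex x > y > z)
2*x^3 - 3*x^2*z + y

1. Degree: a generic line meets the surface in up to 3 points, so deg p = 3.
2. Reading off the gridlines: it meets the y-axis at y = 0 (among the integer gridlines); it meets the x-axis at x = 0 (among the integer gridlines).
3. Matching integer coefficients to the picture gives p. Check: (0, 0, -1) on the z-axis lies on the surface, and p(0, 0, -1) = 0. ✓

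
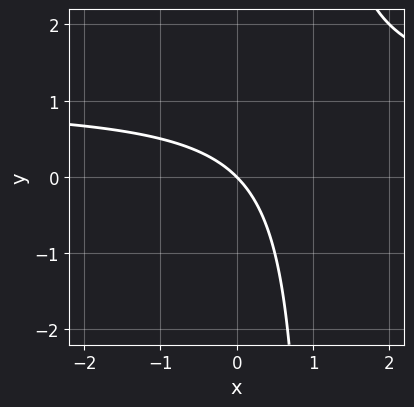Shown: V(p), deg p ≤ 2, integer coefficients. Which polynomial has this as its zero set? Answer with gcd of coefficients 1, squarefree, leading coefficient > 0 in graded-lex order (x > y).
x*y - x - y

First, deg p = 2. A generic line meets the curve in up to 2 points.
Next, reading off the gridlines: one y-axis crossing is at y = 0; it meets the x-axis at x = 0 (among the integer gridlines).
Finally, fitting integer coefficients to these (and the overall shape) gives p.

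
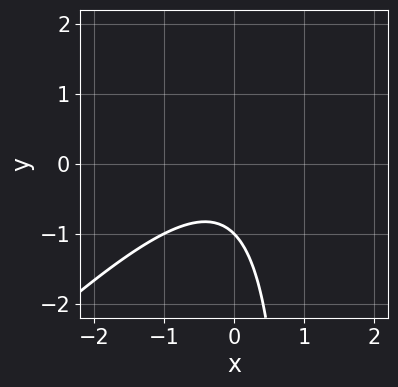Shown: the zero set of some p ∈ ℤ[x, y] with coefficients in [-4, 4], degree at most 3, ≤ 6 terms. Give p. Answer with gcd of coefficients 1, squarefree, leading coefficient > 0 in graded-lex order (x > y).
The degree is 2 — a generic line meets the curve in up to 2 points.
Checking where it meets the axes: no x-intercept at any integer in the box; it crosses the y-axis at the gridline y = -1.
Assembling these constraints gives the stated polynomial.

x^2 - x*y + y + 1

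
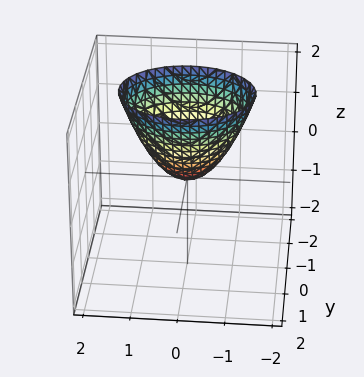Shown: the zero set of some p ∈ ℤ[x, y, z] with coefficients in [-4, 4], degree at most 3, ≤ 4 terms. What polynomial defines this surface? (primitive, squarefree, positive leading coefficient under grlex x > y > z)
1. Degree: a single bowl opening along one axis; a quadric, so deg p = 2.
2. Symmetries: the x ↦ −x reflection is a symmetry, so x appears only in even powers; the y ↦ −y reflection is a symmetry, so y appears only in even powers.
3. Against the integer gridlines: it meets the y-axis at y = 0 (among the integer gridlines); it meets the x-axis at x = 0 (among the integer gridlines); it meets the z-axis at z = 0 (among the integer gridlines).
4. These observations pin down the coefficients.

2*x^2 + 3*y^2 - 2*z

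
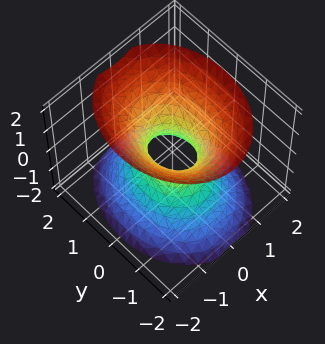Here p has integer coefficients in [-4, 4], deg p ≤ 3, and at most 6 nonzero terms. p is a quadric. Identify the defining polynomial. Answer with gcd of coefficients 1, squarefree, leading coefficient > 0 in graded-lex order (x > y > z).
3*x^2 + 2*y^2 - 2*z^2 - 1

1. The degree is 2 — an hourglass — one-sheet hyperboloid; a quadric.
2. Symmetries: it's symmetric under x → −x, forcing even powers of x; mirror symmetry y ↦ −y ⇒ only even powers of y; it's symmetric under z → −z, forcing even powers of z.
3. From the axis intercepts and sections: no z-intercept at any integer in the box.
4. These observations pin down the coefficients.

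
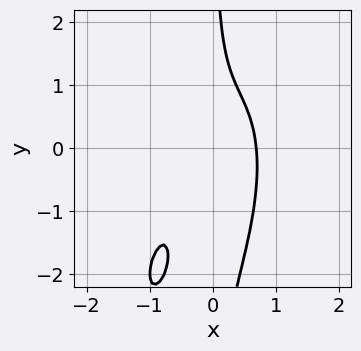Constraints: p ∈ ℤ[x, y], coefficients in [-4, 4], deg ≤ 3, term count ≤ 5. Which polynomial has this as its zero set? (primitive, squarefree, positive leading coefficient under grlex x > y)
3*x^3 - 2*x^2*y + x*y^2 + 2*x*y - 1

(a) The degree is 3 — the shape is more complex than any degree-2 curve.
(b) Against the integer gridlines: it misses every integer gridline on the y-axis.
(c) The integer polynomial consistent with all of this is the stated p.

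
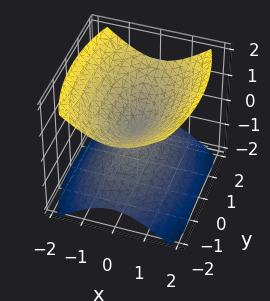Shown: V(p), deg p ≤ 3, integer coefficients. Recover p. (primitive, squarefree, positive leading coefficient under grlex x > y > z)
3*x^2 + y^2 - 3*z^2

First, I count 2 distinct pieces. They look like related sheets of one shape, so recover p as a whole.
Next, degree: a double cone through the origin; a quadric, so deg p = 2.
Next, symmetries: the x ↦ −x reflection is a symmetry, so x appears only in even powers; it's symmetric under z → −z, forcing even powers of z; it's symmetric under y → −y, forcing even powers of y.
Then, checking where it meets the axes: one x-axis crossing is at x = 0; one z-axis crossing is at z = 0; it crosses the y-axis at the gridline y = 0.
Finally, assembling these constraints gives the stated polynomial.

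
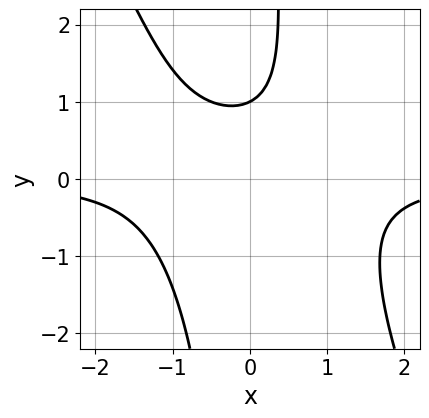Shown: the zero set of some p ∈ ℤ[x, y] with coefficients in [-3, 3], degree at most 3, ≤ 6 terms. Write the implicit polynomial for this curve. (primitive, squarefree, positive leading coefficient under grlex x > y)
The degree is 3 — no degree-2 curve has this shape.
Reading off the gridlines: it crosses the y-axis at the gridline y = 1; it misses every integer gridline on the x-axis.
Assembling these constraints gives the stated polynomial.

2*x^2*y + x*y^2 - 2*y + 2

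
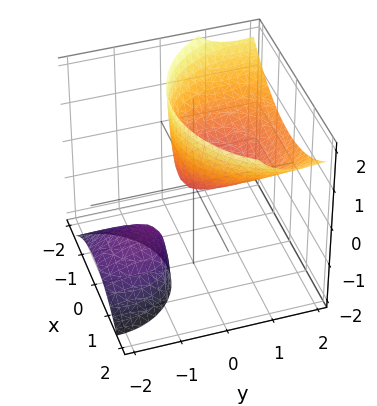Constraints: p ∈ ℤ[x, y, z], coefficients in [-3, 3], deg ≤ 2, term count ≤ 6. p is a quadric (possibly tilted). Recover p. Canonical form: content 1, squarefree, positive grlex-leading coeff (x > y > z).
1. There are 2 components. They look like related sheets of one shape, so recover p as a whole.
2. The degree is 2 — no degree-1 surface has this shape.
3. Checking where it meets the axes: one x-axis crossing is at x = 0; it crosses the y-axis at the gridline y = 0.
4. Matching integer coefficients to the picture gives p.

x^2 + y^2 - 2*y*z - z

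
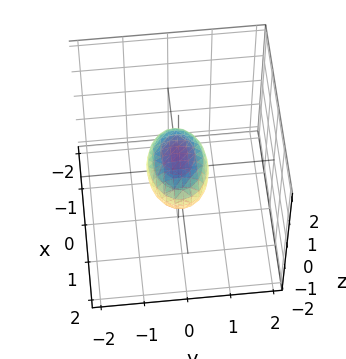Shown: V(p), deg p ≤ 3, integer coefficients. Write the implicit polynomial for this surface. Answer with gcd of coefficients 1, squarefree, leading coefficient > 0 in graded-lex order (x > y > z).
x^2 + 2*y^2 + 2*z^2 - 1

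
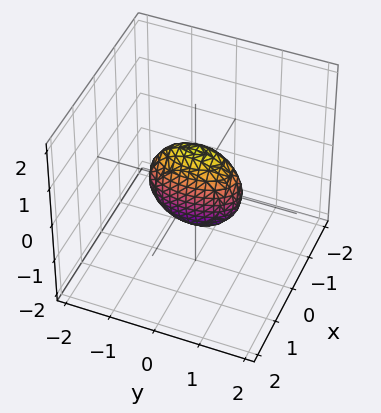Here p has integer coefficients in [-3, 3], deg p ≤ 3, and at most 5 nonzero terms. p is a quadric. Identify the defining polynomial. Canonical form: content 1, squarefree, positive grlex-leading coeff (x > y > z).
(a) The degree is 2 — a closed, bounded, convex surface; a quadric.
(b) Symmetries: mirror symmetry z ↦ −z ⇒ only even powers of z; the y ↦ −y reflection is a symmetry, so y appears only in even powers; the x ↦ −x reflection is a symmetry, so x appears only in even powers.
(c) Against the integer gridlines: among the integer gridlines, it crosses the y-axis at y ∈ {-1, 1}; among the integer gridlines, it crosses the z-axis at z ∈ {-1, 1}.
(d) Together with the visible shape, these determine p as stated.

3*x^2 + y^2 + z^2 - 1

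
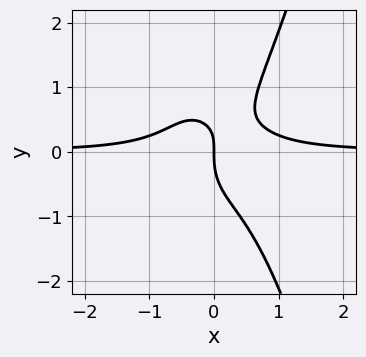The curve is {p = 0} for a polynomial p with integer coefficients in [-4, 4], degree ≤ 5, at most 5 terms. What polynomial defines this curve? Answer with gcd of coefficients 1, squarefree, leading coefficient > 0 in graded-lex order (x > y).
First, degree: a generic line meets the curve in up to 4 points, so deg p = 4.
Next, reading off the gridlines: one y-axis crossing is at y = 0; it crosses the x-axis at the gridline x = 0.
Finally, fitting integer coefficients to these (and the overall shape) gives p.

3*x^3*y - y^3 + x*y - x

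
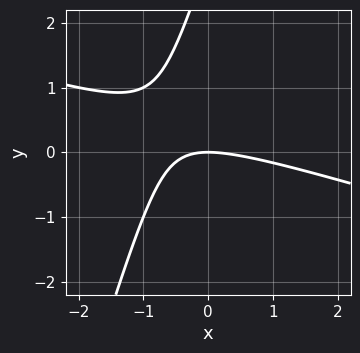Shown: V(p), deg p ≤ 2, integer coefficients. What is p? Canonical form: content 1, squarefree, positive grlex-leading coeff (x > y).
x^2 + 3*x*y - y^2 + 3*y

Degree: a generic line meets the curve in up to 2 points, so deg p = 2.
From the visible intercepts: it meets the y-axis at y = 0 (among the integer gridlines); one x-axis crossing is at x = 0.
These observations pin down the coefficients.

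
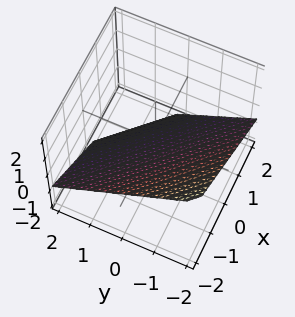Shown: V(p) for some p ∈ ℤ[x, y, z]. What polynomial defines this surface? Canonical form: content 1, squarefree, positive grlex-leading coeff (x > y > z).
2*x + 2*y + 3*z + 2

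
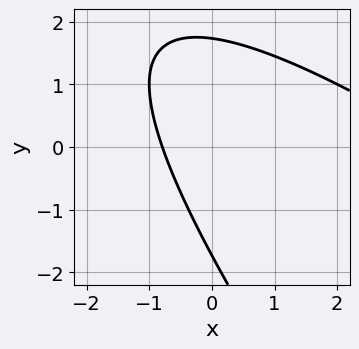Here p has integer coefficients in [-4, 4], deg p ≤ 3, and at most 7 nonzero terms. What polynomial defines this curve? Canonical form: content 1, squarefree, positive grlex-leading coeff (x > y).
1. Degree: a generic line meets the curve in up to 2 points, so deg p = 2.
2. The integer polynomial consistent with all of this is the stated p.

x^2 + 2*x*y + y^2 - 3*x - 3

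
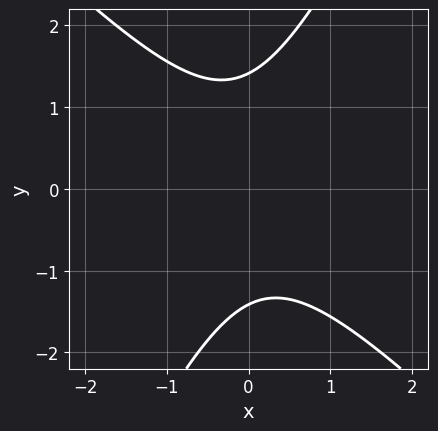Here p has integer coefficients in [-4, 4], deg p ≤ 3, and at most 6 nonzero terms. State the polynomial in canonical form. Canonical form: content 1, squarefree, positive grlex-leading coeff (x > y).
2*x^2 + x*y - y^2 + 2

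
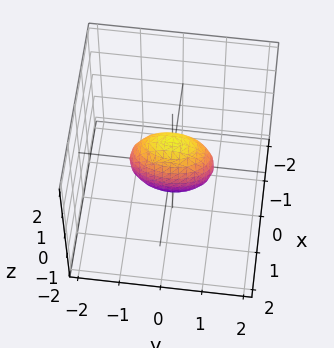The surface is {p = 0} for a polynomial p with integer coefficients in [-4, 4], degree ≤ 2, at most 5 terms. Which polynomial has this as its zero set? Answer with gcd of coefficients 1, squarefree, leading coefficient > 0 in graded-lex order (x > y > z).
3*x^2 + y^2 + z^2 - 1

1. deg p = 2. Bounded and convex; a quadric.
2. Symmetries: it's symmetric under x → −x, forcing even powers of x; mirror symmetry y ↦ −y ⇒ only even powers of y; the z ↦ −z reflection is a symmetry, so z appears only in even powers.
3. Against the integer gridlines: among the integer gridlines, it crosses the y-axis at y ∈ {-1, 1}; the z-axis gridline crossings are at z ∈ {-1, 1}.
4. Matching integer coefficients to the picture gives p.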